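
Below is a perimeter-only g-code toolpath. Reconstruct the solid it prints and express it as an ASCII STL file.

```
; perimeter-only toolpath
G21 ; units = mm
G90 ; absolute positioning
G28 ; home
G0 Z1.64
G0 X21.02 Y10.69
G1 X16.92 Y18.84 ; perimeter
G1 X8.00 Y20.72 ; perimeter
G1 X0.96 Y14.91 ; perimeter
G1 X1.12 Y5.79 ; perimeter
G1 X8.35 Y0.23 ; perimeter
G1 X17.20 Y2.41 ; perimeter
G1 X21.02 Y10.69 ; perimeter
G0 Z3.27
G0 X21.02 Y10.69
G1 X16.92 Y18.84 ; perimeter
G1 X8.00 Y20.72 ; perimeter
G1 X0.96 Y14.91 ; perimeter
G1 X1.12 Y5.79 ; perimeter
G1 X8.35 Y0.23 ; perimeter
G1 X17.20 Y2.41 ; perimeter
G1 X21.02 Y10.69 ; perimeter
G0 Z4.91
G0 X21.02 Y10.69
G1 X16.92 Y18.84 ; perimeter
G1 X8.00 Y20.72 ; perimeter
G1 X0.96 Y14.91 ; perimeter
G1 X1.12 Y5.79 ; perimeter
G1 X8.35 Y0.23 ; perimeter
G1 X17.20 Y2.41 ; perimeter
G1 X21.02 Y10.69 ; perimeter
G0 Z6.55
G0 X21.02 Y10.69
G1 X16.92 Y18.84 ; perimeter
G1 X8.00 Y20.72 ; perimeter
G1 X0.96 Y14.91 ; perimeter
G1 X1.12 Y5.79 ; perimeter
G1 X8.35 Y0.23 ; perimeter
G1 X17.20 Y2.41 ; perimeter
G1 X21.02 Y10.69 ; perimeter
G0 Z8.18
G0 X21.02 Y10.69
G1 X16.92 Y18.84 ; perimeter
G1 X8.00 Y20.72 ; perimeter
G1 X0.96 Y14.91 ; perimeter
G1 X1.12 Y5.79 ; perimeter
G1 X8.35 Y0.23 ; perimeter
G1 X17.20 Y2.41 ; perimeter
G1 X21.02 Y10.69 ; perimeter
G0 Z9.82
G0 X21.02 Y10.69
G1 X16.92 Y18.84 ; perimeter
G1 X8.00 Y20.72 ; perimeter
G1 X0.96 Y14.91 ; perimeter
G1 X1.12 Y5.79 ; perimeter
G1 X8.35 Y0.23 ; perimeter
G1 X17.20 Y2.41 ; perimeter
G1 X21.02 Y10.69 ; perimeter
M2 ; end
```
solid part
  facet normal 0.0000 0.0000 -1.0000
    outer loop
      vertex 8.00 20.72 0.00
      vertex 16.92 18.84 0.00
      vertex 21.02 10.69 0.00
    endloop
  endfacet
  facet normal 0.0000 0.0000 -1.0000
    outer loop
      vertex 0.96 14.91 0.00
      vertex 8.00 20.72 0.00
      vertex 21.02 10.69 0.00
    endloop
  endfacet
  facet normal 0.0000 0.0000 -1.0000
    outer loop
      vertex 1.12 5.79 0.00
      vertex 0.96 14.91 0.00
      vertex 21.02 10.69 0.00
    endloop
  endfacet
  facet normal 0.0000 0.0000 -1.0000
    outer loop
      vertex 8.35 0.23 0.00
      vertex 1.12 5.79 0.00
      vertex 21.02 10.69 0.00
    endloop
  endfacet
  facet normal 0.0000 0.0000 -1.0000
    outer loop
      vertex 17.20 2.41 0.00
      vertex 8.35 0.23 0.00
      vertex 21.02 10.69 0.00
    endloop
  endfacet
  facet normal 0.0000 0.0000 1.0000
    outer loop
      vertex 21.02 10.69 9.82
      vertex 16.92 18.84 9.82
      vertex 8.00 20.72 9.82
    endloop
  endfacet
  facet normal 0.0000 0.0000 1.0000
    outer loop
      vertex 21.02 10.69 9.82
      vertex 8.00 20.72 9.82
      vertex 0.96 14.91 9.82
    endloop
  endfacet
  facet normal 0.0000 0.0000 1.0000
    outer loop
      vertex 21.02 10.69 9.82
      vertex 0.96 14.91 9.82
      vertex 1.12 5.79 9.82
    endloop
  endfacet
  facet normal 0.0000 0.0000 1.0000
    outer loop
      vertex 21.02 10.69 9.82
      vertex 1.12 5.79 9.82
      vertex 8.35 0.23 9.82
    endloop
  endfacet
  facet normal 0.0000 0.0000 1.0000
    outer loop
      vertex 21.02 10.69 9.82
      vertex 8.35 0.23 9.82
      vertex 17.20 2.41 9.82
    endloop
  endfacet
  facet normal 0.8933 0.4494 0.0000
    outer loop
      vertex 21.02 10.69 0.00
      vertex 16.92 18.84 0.00
      vertex 16.92 18.84 9.82
    endloop
  endfacet
  facet normal 0.8933 0.4494 0.0000
    outer loop
      vertex 21.02 10.69 0.00
      vertex 16.92 18.84 9.82
      vertex 21.02 10.69 9.82
    endloop
  endfacet
  facet normal 0.2062 0.9785 0.0000
    outer loop
      vertex 16.92 18.84 0.00
      vertex 8.00 20.72 0.00
      vertex 8.00 20.72 9.82
    endloop
  endfacet
  facet normal 0.2062 0.9785 0.0000
    outer loop
      vertex 16.92 18.84 0.00
      vertex 8.00 20.72 9.82
      vertex 16.92 18.84 9.82
    endloop
  endfacet
  facet normal -0.6365 0.7713 0.0000
    outer loop
      vertex 8.00 20.72 0.00
      vertex 0.96 14.91 0.00
      vertex 0.96 14.91 9.82
    endloop
  endfacet
  facet normal -0.6365 0.7713 0.0000
    outer loop
      vertex 8.00 20.72 0.00
      vertex 0.96 14.91 9.82
      vertex 8.00 20.72 9.82
    endloop
  endfacet
  facet normal -0.9998 -0.0175 0.0000
    outer loop
      vertex 0.96 14.91 0.00
      vertex 1.12 5.79 0.00
      vertex 1.12 5.79 9.82
    endloop
  endfacet
  facet normal -0.9998 -0.0175 0.0000
    outer loop
      vertex 0.96 14.91 0.00
      vertex 1.12 5.79 9.82
      vertex 0.96 14.91 9.82
    endloop
  endfacet
  facet normal -0.6096 -0.7927 0.0000
    outer loop
      vertex 1.12 5.79 0.00
      vertex 8.35 0.23 0.00
      vertex 8.35 0.23 9.82
    endloop
  endfacet
  facet normal -0.6096 -0.7927 0.0000
    outer loop
      vertex 1.12 5.79 0.00
      vertex 8.35 0.23 9.82
      vertex 1.12 5.79 9.82
    endloop
  endfacet
  facet normal 0.2392 -0.9710 0.0000
    outer loop
      vertex 8.35 0.23 0.00
      vertex 17.20 2.41 0.00
      vertex 17.20 2.41 9.82
    endloop
  endfacet
  facet normal 0.2392 -0.9710 0.0000
    outer loop
      vertex 8.35 0.23 0.00
      vertex 17.20 2.41 9.82
      vertex 8.35 0.23 9.82
    endloop
  endfacet
  facet normal 0.9080 -0.4189 0.0000
    outer loop
      vertex 17.20 2.41 0.00
      vertex 21.02 10.69 0.00
      vertex 21.02 10.69 9.82
    endloop
  endfacet
  facet normal 0.9080 -0.4189 0.0000
    outer loop
      vertex 17.20 2.41 0.00
      vertex 21.02 10.69 9.82
      vertex 17.20 2.41 9.82
    endloop
  endfacet
endsolid part

The G0 Z moves step by Δz≈1.64 mm. Every layer's G1 loop is the same polygon, so the solid is a straight extrusion of it from z=0 to z≈9.82. Closing with flat bottom and top caps and triangulating gives 24 facets — a regular 7-sided prism (a cylinder approximated with 7 flat sides), circumscribed radius ≈ 10.5 mm, height ≈ 9.82 mm.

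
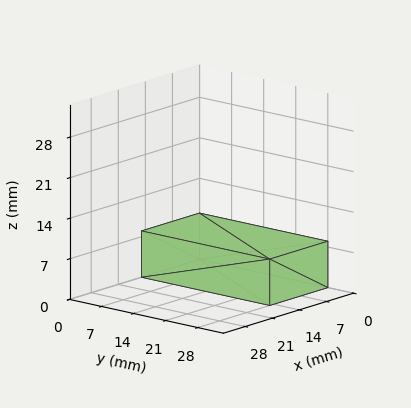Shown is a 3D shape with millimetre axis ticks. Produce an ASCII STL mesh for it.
Reading the render: the shape is a rectangular box, roughly 15 × 28 mm footprint and 8 mm tall (dimensions read to the nearest mm from the axis ticks). For the STL, each face is triangulated and given an outward normal.

solid part
  facet normal 0.0000 0.0000 -1.0000
    outer loop
      vertex 15.0 28.0 0.0
      vertex 15.0 0.0 0.0
      vertex 0.0 0.0 0.0
    endloop
  endfacet
  facet normal 0.0000 0.0000 -1.0000
    outer loop
      vertex 0.0 28.0 0.0
      vertex 15.0 28.0 0.0
      vertex 0.0 0.0 0.0
    endloop
  endfacet
  facet normal 0.0000 0.0000 1.0000
    outer loop
      vertex 0.0 0.0 8.0
      vertex 15.0 0.0 8.0
      vertex 15.0 28.0 8.0
    endloop
  endfacet
  facet normal 0.0000 0.0000 1.0000
    outer loop
      vertex 0.0 0.0 8.0
      vertex 15.0 28.0 8.0
      vertex 0.0 28.0 8.0
    endloop
  endfacet
  facet normal 0.0000 -1.0000 0.0000
    outer loop
      vertex 0.0 0.0 0.0
      vertex 15.0 0.0 0.0
      vertex 15.0 0.0 8.0
    endloop
  endfacet
  facet normal 0.0000 -1.0000 0.0000
    outer loop
      vertex 0.0 0.0 0.0
      vertex 15.0 0.0 8.0
      vertex 0.0 0.0 8.0
    endloop
  endfacet
  facet normal 0.0000 1.0000 0.0000
    outer loop
      vertex 15.0 28.0 8.0
      vertex 15.0 28.0 0.0
      vertex 0.0 28.0 0.0
    endloop
  endfacet
  facet normal 0.0000 1.0000 0.0000
    outer loop
      vertex 0.0 28.0 8.0
      vertex 15.0 28.0 8.0
      vertex 0.0 28.0 0.0
    endloop
  endfacet
  facet normal -1.0000 0.0000 0.0000
    outer loop
      vertex 0.0 28.0 8.0
      vertex 0.0 28.0 0.0
      vertex 0.0 0.0 0.0
    endloop
  endfacet
  facet normal -1.0000 0.0000 0.0000
    outer loop
      vertex 0.0 0.0 8.0
      vertex 0.0 28.0 8.0
      vertex 0.0 0.0 0.0
    endloop
  endfacet
  facet normal 1.0000 0.0000 0.0000
    outer loop
      vertex 15.0 0.0 0.0
      vertex 15.0 28.0 0.0
      vertex 15.0 28.0 8.0
    endloop
  endfacet
  facet normal 1.0000 0.0000 0.0000
    outer loop
      vertex 15.0 0.0 0.0
      vertex 15.0 28.0 8.0
      vertex 15.0 0.0 8.0
    endloop
  endfacet
endsolid part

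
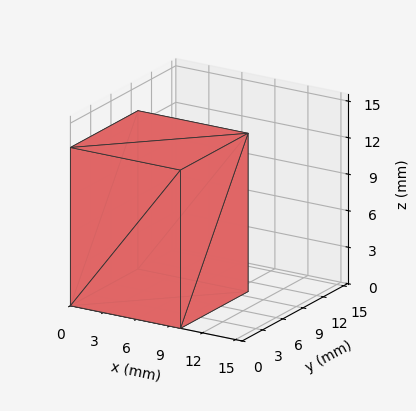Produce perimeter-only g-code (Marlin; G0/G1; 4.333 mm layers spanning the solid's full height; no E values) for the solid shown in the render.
Reading the render: the shape is a rectangular box, roughly 10 × 10 mm footprint and 13 mm tall (dimensions read to the nearest mm from the axis ticks). For the g-code, the solid's height is divided into equal slices at the stated Δz and each level perimeter traced with G1 moves after a G0 lift.

; perimeter-only toolpath
G21 ; units = mm
G90 ; absolute positioning
G28 ; home
; layer 1
G0 Z4.333
G0 X0.000 Y0.000
G1 X10.000 Y0.000
G1 X10.000 Y10.000
G1 X0.000 Y10.000
G1 X0.000 Y0.000
; layer 2
G0 Z8.667
G0 X0.000 Y0.000
G1 X10.000 Y0.000
G1 X10.000 Y10.000
G1 X0.000 Y10.000
G1 X0.000 Y0.000
; layer 3
G0 Z13.000
G0 X0.000 Y0.000
G1 X10.000 Y0.000
G1 X10.000 Y10.000
G1 X0.000 Y10.000
G1 X0.000 Y0.000
M2 ; end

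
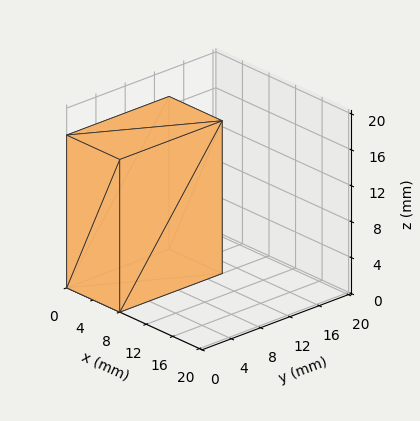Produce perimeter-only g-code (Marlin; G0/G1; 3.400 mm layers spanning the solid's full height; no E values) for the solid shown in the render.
Reading the render: the shape is a rectangular box, roughly 8 × 14 mm footprint and 17 mm tall (dimensions read to the nearest mm from the axis ticks). For the g-code, the solid's height is divided into equal slices at the stated Δz and each level perimeter traced with G1 moves after a G0 lift.

; perimeter-only toolpath
G21 ; units = mm
G90 ; absolute positioning
G28 ; home
; layer 1
G0 Z3.400
G0 X0.000 Y0.000
G1 X8.000 Y0.000
G1 X8.000 Y14.000
G1 X0.000 Y14.000
G1 X0.000 Y0.000
; layer 2
G0 Z6.800
G0 X0.000 Y0.000
G1 X8.000 Y0.000
G1 X8.000 Y14.000
G1 X0.000 Y14.000
G1 X0.000 Y0.000
; layer 3
G0 Z10.200
G0 X0.000 Y0.000
G1 X8.000 Y0.000
G1 X8.000 Y14.000
G1 X0.000 Y14.000
G1 X0.000 Y0.000
; layer 4
G0 Z13.600
G0 X0.000 Y0.000
G1 X8.000 Y0.000
G1 X8.000 Y14.000
G1 X0.000 Y14.000
G1 X0.000 Y0.000
; layer 5
G0 Z17.000
G0 X0.000 Y0.000
G1 X8.000 Y0.000
G1 X8.000 Y14.000
G1 X0.000 Y14.000
G1 X0.000 Y0.000
M2 ; end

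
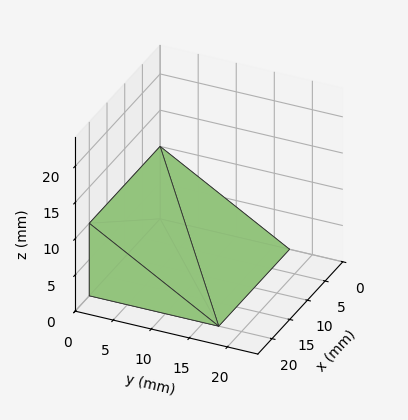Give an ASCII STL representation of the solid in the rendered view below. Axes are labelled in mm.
Reading the render: the shape is a wedge (ramp): 20 × 17 mm base, rising to 10 mm along the y=0 edge and sloping linearly to z=0 at y=17 (dimensions read to the nearest mm from the axis ticks). For the STL, each face is triangulated and given an outward normal.

solid part
  facet normal 0.0000 0.0000 -1.0000
    outer loop
      vertex 20.000 17.000 0.000
      vertex 20.000 0.000 0.000
      vertex 0.000 0.000 0.000
    endloop
  endfacet
  facet normal 0.0000 0.0000 -1.0000
    outer loop
      vertex 0.000 17.000 0.000
      vertex 20.000 17.000 0.000
      vertex 0.000 0.000 0.000
    endloop
  endfacet
  facet normal 0.0000 -1.0000 0.0000
    outer loop
      vertex 0.000 0.000 0.000
      vertex 20.000 0.000 0.000
      vertex 20.000 0.000 10.000
    endloop
  endfacet
  facet normal 0.0000 -1.0000 0.0000
    outer loop
      vertex 0.000 0.000 0.000
      vertex 20.000 0.000 10.000
      vertex 0.000 0.000 10.000
    endloop
  endfacet
  facet normal 0.0000 0.5070 0.8619
    outer loop
      vertex 0.000 0.000 10.000
      vertex 20.000 0.000 10.000
      vertex 20.000 17.000 0.000
    endloop
  endfacet
  facet normal 0.0000 0.5070 0.8619
    outer loop
      vertex 0.000 0.000 10.000
      vertex 20.000 17.000 0.000
      vertex 0.000 17.000 0.000
    endloop
  endfacet
  facet normal -1.0000 0.0000 0.0000
    outer loop
      vertex 0.000 0.000 10.000
      vertex 0.000 17.000 0.000
      vertex 0.000 0.000 0.000
    endloop
  endfacet
  facet normal 1.0000 0.0000 0.0000
    outer loop
      vertex 20.000 0.000 0.000
      vertex 20.000 17.000 0.000
      vertex 20.000 0.000 10.000
    endloop
  endfacet
endsolid part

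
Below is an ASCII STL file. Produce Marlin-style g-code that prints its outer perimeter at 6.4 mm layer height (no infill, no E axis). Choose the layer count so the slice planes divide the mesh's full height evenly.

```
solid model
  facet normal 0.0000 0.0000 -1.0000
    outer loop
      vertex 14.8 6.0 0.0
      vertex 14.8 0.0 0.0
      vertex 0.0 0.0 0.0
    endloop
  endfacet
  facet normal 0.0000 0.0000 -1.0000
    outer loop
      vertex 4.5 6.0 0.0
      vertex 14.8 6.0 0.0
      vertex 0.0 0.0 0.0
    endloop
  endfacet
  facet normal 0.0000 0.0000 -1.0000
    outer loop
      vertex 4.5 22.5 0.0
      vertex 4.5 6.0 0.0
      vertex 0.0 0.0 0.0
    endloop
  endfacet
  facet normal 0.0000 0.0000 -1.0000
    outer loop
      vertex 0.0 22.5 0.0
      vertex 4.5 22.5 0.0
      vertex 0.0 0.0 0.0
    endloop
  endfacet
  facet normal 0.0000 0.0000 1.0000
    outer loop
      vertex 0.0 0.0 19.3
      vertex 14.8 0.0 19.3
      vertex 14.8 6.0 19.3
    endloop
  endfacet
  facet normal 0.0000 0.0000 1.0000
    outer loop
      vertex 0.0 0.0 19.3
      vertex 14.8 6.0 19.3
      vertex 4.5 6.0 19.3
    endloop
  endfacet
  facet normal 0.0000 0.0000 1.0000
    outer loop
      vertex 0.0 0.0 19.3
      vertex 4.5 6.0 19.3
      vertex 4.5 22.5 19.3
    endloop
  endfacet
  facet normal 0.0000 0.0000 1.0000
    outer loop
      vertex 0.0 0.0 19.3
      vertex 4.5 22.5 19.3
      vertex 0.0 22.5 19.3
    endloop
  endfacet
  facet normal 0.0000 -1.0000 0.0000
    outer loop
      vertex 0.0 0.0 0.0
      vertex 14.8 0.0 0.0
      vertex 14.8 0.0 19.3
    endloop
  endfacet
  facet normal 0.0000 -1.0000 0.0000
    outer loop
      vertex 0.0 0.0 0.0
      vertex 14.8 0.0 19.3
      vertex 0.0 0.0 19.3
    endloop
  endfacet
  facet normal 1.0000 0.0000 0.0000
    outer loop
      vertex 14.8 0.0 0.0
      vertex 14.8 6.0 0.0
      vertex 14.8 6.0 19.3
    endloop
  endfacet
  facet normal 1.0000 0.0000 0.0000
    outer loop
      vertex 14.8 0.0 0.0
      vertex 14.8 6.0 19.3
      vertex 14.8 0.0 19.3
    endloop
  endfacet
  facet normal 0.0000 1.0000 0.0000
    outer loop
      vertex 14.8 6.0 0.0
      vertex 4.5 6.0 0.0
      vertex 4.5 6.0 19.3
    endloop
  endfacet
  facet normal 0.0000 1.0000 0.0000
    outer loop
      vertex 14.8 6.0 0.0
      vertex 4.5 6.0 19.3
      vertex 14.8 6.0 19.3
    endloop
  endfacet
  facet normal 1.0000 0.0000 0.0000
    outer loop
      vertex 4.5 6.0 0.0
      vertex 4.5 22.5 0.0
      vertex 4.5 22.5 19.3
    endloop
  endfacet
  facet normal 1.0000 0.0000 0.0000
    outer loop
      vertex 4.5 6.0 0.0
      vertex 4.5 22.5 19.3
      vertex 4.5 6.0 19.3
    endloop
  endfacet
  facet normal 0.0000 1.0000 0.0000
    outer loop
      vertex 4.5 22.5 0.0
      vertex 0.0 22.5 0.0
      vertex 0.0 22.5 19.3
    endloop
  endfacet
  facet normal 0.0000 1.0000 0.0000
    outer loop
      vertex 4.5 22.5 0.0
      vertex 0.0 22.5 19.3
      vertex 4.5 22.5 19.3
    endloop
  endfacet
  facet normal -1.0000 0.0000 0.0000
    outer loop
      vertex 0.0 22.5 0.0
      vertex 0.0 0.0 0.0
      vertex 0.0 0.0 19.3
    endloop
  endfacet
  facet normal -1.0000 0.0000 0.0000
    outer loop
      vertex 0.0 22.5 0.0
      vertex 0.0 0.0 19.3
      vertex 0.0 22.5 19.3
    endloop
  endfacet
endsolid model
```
; perimeter-only toolpath
G21 ; units = mm
G90 ; absolute positioning
G28 ; home
; layer 1
G0 Z6.4
G0 X0.0 Y0.0
G1 X14.8 Y0.0
G1 X14.8 Y6.0
G1 X4.5 Y6.0
G1 X4.5 Y22.5
G1 X0.0 Y22.5
G1 X0.0 Y0.0
; layer 2
G0 Z12.9
G0 X0.0 Y0.0
G1 X14.8 Y0.0
G1 X14.8 Y6.0
G1 X4.5 Y6.0
G1 X4.5 Y22.5
G1 X0.0 Y22.5
G1 X0.0 Y0.0
; layer 3
G0 Z19.3
G0 X0.0 Y0.0
G1 X14.8 Y0.0
G1 X14.8 Y6.0
G1 X4.5 Y6.0
G1 X4.5 Y22.5
G1 X0.0 Y22.5
G1 X0.0 Y0.0
M2 ; end

The solid is an L-shaped prism: outer 14.8 × 22.5 mm, arm thicknesses ≈ 6 mm (horizontal) and 4.5 mm (vertical), extruded 19.3 mm in z. Slicing at Δz = 6.4 mm — 3 equal slices spanning the solid's height, so layer i sits at z = i·h/3 — gives 3 non-empty perimeters. Each is a 6-segment closed polygon; G0 lifts to the layer z and rapids to the start vertex, then G1 traces the edges.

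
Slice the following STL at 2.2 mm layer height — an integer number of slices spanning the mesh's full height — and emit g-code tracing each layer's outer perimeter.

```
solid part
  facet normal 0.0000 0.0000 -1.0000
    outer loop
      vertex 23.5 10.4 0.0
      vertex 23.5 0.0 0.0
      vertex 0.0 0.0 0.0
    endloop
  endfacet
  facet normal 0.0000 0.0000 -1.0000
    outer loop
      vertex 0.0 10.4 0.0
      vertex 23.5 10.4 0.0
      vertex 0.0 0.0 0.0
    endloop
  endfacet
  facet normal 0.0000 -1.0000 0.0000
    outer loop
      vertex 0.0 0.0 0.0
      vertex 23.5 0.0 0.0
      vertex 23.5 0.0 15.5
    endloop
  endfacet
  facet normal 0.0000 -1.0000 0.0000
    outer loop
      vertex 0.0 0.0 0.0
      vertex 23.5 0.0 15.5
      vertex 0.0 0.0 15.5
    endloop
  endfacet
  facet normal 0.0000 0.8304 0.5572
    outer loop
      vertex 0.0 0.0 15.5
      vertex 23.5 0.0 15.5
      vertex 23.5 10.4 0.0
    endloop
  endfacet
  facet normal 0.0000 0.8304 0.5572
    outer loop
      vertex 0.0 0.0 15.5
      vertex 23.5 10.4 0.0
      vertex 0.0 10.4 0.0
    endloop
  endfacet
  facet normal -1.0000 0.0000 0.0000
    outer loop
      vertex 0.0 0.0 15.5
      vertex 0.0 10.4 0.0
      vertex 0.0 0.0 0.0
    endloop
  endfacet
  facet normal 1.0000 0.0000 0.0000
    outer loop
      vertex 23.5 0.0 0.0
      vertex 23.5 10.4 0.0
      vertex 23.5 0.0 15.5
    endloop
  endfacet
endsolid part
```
; perimeter-only toolpath
G21 ; units = mm
G90 ; absolute positioning
G28 ; home
; layer 1
G0 Z2.2
G0 X0.0 Y0.0
G1 X23.5 Y0.0
G1 X23.5 Y8.9
G1 X0.0 Y8.9
G1 X0.0 Y0.0
; layer 2
G0 Z4.4
G0 X0.0 Y0.0
G1 X23.5 Y0.0
G1 X23.5 Y7.4
G1 X0.0 Y7.4
G1 X0.0 Y0.0
; layer 3
G0 Z6.6
G0 X0.0 Y0.0
G1 X23.5 Y0.0
G1 X23.5 Y5.9
G1 X0.0 Y5.9
G1 X0.0 Y0.0
; layer 4
G0 Z8.9
G0 X0.0 Y0.0
G1 X23.5 Y0.0
G1 X23.5 Y4.5
G1 X0.0 Y4.5
G1 X0.0 Y0.0
; layer 5
G0 Z11.1
G0 X0.0 Y0.0
G1 X23.5 Y0.0
G1 X23.5 Y3.0
G1 X0.0 Y3.0
G1 X0.0 Y0.0
; layer 6
G0 Z13.3
G0 X0.0 Y0.0
G1 X23.5 Y0.0
G1 X23.5 Y1.5
G1 X0.0 Y1.5
G1 X0.0 Y0.0
M2 ; end

The solid is a wedge (ramp): 23.5 × 10.4 mm base, rising to 15.5 mm along the y=0 edge and sloping linearly to z=0 at y=10.4. Slicing at Δz = 2.2 mm — 7 equal slices spanning the solid's height, so layer i sits at z = i·h/7 — gives 6 non-empty perimeters. Each is a 4-segment closed polygon; G0 lifts to the layer z and rapids to the start vertex, then G1 traces the edges. The cross-section shrinks linearly with z (the slice at the apex is degenerate and omitted).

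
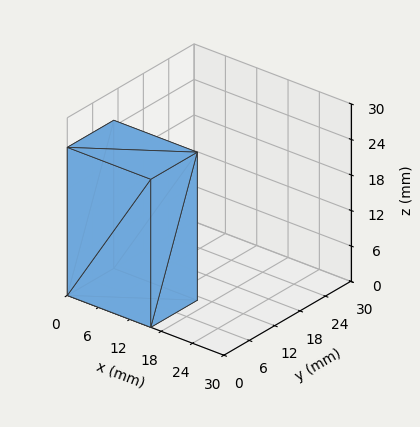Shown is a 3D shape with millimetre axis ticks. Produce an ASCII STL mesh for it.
Reading the render: the shape is a rectangular box, roughly 16 × 11 mm footprint and 25 mm tall (dimensions read to the nearest mm from the axis ticks). For the STL, each face is triangulated and given an outward normal.

solid part
  facet normal 0.0000 0.0000 -1.0000
    outer loop
      vertex 16.0 11.0 0.0
      vertex 16.0 0.0 0.0
      vertex 0.0 0.0 0.0
    endloop
  endfacet
  facet normal 0.0000 0.0000 -1.0000
    outer loop
      vertex 0.0 11.0 0.0
      vertex 16.0 11.0 0.0
      vertex 0.0 0.0 0.0
    endloop
  endfacet
  facet normal 0.0000 0.0000 1.0000
    outer loop
      vertex 0.0 0.0 25.0
      vertex 16.0 0.0 25.0
      vertex 16.0 11.0 25.0
    endloop
  endfacet
  facet normal 0.0000 0.0000 1.0000
    outer loop
      vertex 0.0 0.0 25.0
      vertex 16.0 11.0 25.0
      vertex 0.0 11.0 25.0
    endloop
  endfacet
  facet normal 0.0000 -1.0000 0.0000
    outer loop
      vertex 0.0 0.0 0.0
      vertex 16.0 0.0 0.0
      vertex 16.0 0.0 25.0
    endloop
  endfacet
  facet normal 0.0000 -1.0000 0.0000
    outer loop
      vertex 0.0 0.0 0.0
      vertex 16.0 0.0 25.0
      vertex 0.0 0.0 25.0
    endloop
  endfacet
  facet normal 0.0000 1.0000 0.0000
    outer loop
      vertex 16.0 11.0 25.0
      vertex 16.0 11.0 0.0
      vertex 0.0 11.0 0.0
    endloop
  endfacet
  facet normal 0.0000 1.0000 0.0000
    outer loop
      vertex 0.0 11.0 25.0
      vertex 16.0 11.0 25.0
      vertex 0.0 11.0 0.0
    endloop
  endfacet
  facet normal -1.0000 0.0000 0.0000
    outer loop
      vertex 0.0 11.0 25.0
      vertex 0.0 11.0 0.0
      vertex 0.0 0.0 0.0
    endloop
  endfacet
  facet normal -1.0000 0.0000 0.0000
    outer loop
      vertex 0.0 0.0 25.0
      vertex 0.0 11.0 25.0
      vertex 0.0 0.0 0.0
    endloop
  endfacet
  facet normal 1.0000 0.0000 0.0000
    outer loop
      vertex 16.0 0.0 0.0
      vertex 16.0 11.0 0.0
      vertex 16.0 11.0 25.0
    endloop
  endfacet
  facet normal 1.0000 0.0000 0.0000
    outer loop
      vertex 16.0 0.0 0.0
      vertex 16.0 11.0 25.0
      vertex 16.0 0.0 25.0
    endloop
  endfacet
endsolid part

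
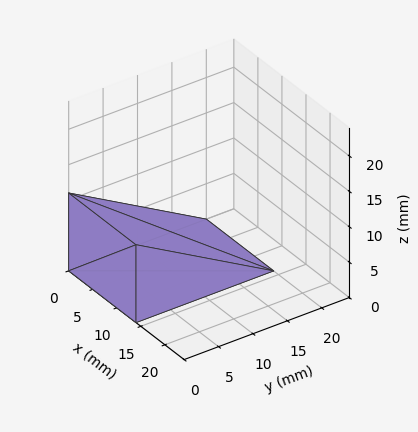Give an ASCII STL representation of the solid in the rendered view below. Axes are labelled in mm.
Reading the render: the shape is a wedge (ramp): 14 × 20 mm base, rising to 11 mm along the y=0 edge and sloping linearly to z=0 at y=20 (dimensions read to the nearest mm from the axis ticks). For the STL, each face is triangulated and given an outward normal.

solid part
  facet normal 0.0000 0.0000 -1.0000
    outer loop
      vertex 14.000 20.000 0.000
      vertex 14.000 0.000 0.000
      vertex 0.000 0.000 0.000
    endloop
  endfacet
  facet normal 0.0000 0.0000 -1.0000
    outer loop
      vertex 0.000 20.000 0.000
      vertex 14.000 20.000 0.000
      vertex 0.000 0.000 0.000
    endloop
  endfacet
  facet normal 0.0000 -1.0000 0.0000
    outer loop
      vertex 0.000 0.000 0.000
      vertex 14.000 0.000 0.000
      vertex 14.000 0.000 11.000
    endloop
  endfacet
  facet normal 0.0000 -1.0000 0.0000
    outer loop
      vertex 0.000 0.000 0.000
      vertex 14.000 0.000 11.000
      vertex 0.000 0.000 11.000
    endloop
  endfacet
  facet normal 0.0000 0.4819 0.8762
    outer loop
      vertex 0.000 0.000 11.000
      vertex 14.000 0.000 11.000
      vertex 14.000 20.000 0.000
    endloop
  endfacet
  facet normal 0.0000 0.4819 0.8762
    outer loop
      vertex 0.000 0.000 11.000
      vertex 14.000 20.000 0.000
      vertex 0.000 20.000 0.000
    endloop
  endfacet
  facet normal -1.0000 0.0000 0.0000
    outer loop
      vertex 0.000 0.000 11.000
      vertex 0.000 20.000 0.000
      vertex 0.000 0.000 0.000
    endloop
  endfacet
  facet normal 1.0000 0.0000 0.0000
    outer loop
      vertex 14.000 0.000 0.000
      vertex 14.000 20.000 0.000
      vertex 14.000 0.000 11.000
    endloop
  endfacet
endsolid part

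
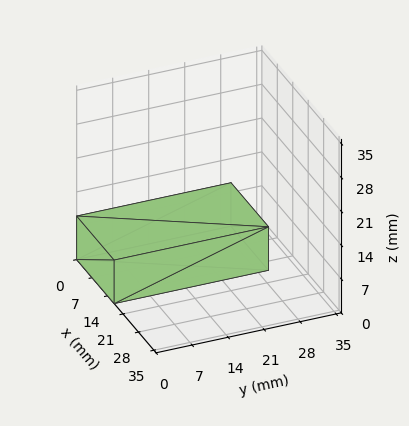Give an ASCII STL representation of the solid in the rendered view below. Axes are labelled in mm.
Reading the render: the shape is a rectangular box, roughly 17 × 30 mm footprint and 9 mm tall (dimensions read to the nearest mm from the axis ticks). For the STL, each face is triangulated and given an outward normal.

solid part
  facet normal 0.0000 0.0000 -1.0000
    outer loop
      vertex 17.0 30.0 0.0
      vertex 17.0 0.0 0.0
      vertex 0.0 0.0 0.0
    endloop
  endfacet
  facet normal 0.0000 0.0000 -1.0000
    outer loop
      vertex 0.0 30.0 0.0
      vertex 17.0 30.0 0.0
      vertex 0.0 0.0 0.0
    endloop
  endfacet
  facet normal 0.0000 0.0000 1.0000
    outer loop
      vertex 0.0 0.0 9.0
      vertex 17.0 0.0 9.0
      vertex 17.0 30.0 9.0
    endloop
  endfacet
  facet normal 0.0000 0.0000 1.0000
    outer loop
      vertex 0.0 0.0 9.0
      vertex 17.0 30.0 9.0
      vertex 0.0 30.0 9.0
    endloop
  endfacet
  facet normal 0.0000 -1.0000 0.0000
    outer loop
      vertex 0.0 0.0 0.0
      vertex 17.0 0.0 0.0
      vertex 17.0 0.0 9.0
    endloop
  endfacet
  facet normal 0.0000 -1.0000 0.0000
    outer loop
      vertex 0.0 0.0 0.0
      vertex 17.0 0.0 9.0
      vertex 0.0 0.0 9.0
    endloop
  endfacet
  facet normal 0.0000 1.0000 0.0000
    outer loop
      vertex 17.0 30.0 9.0
      vertex 17.0 30.0 0.0
      vertex 0.0 30.0 0.0
    endloop
  endfacet
  facet normal 0.0000 1.0000 0.0000
    outer loop
      vertex 0.0 30.0 9.0
      vertex 17.0 30.0 9.0
      vertex 0.0 30.0 0.0
    endloop
  endfacet
  facet normal -1.0000 0.0000 0.0000
    outer loop
      vertex 0.0 30.0 9.0
      vertex 0.0 30.0 0.0
      vertex 0.0 0.0 0.0
    endloop
  endfacet
  facet normal -1.0000 0.0000 0.0000
    outer loop
      vertex 0.0 0.0 9.0
      vertex 0.0 30.0 9.0
      vertex 0.0 0.0 0.0
    endloop
  endfacet
  facet normal 1.0000 0.0000 0.0000
    outer loop
      vertex 17.0 0.0 0.0
      vertex 17.0 30.0 0.0
      vertex 17.0 30.0 9.0
    endloop
  endfacet
  facet normal 1.0000 0.0000 0.0000
    outer loop
      vertex 17.0 0.0 0.0
      vertex 17.0 30.0 9.0
      vertex 17.0 0.0 9.0
    endloop
  endfacet
endsolid part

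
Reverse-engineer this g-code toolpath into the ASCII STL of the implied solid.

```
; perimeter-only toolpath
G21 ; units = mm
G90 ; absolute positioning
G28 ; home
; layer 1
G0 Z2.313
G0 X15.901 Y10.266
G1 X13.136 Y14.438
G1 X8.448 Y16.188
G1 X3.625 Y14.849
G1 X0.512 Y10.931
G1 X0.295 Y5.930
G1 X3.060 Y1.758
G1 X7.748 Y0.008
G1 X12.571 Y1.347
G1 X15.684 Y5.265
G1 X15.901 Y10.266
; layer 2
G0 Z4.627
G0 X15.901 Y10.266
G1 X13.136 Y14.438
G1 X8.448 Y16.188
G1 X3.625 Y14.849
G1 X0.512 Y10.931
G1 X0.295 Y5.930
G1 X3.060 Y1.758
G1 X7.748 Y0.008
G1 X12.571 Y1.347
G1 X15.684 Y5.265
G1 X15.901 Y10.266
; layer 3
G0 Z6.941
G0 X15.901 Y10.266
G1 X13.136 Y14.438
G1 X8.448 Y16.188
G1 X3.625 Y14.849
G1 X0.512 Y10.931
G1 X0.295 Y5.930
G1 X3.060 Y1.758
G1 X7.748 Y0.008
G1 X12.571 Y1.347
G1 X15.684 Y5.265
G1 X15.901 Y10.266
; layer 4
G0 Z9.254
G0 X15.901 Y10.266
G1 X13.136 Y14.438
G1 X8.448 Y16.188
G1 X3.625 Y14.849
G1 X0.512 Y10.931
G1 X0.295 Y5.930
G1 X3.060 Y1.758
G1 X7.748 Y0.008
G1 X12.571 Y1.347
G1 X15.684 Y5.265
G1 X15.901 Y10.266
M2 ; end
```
solid part
  facet normal 0.0000 0.0000 -1.0000
    outer loop
      vertex 8.448 16.188 0.000
      vertex 13.136 14.438 0.000
      vertex 15.901 10.266 0.000
    endloop
  endfacet
  facet normal 0.0000 0.0000 -1.0000
    outer loop
      vertex 3.625 14.849 0.000
      vertex 8.448 16.188 0.000
      vertex 15.901 10.266 0.000
    endloop
  endfacet
  facet normal 0.0000 0.0000 -1.0000
    outer loop
      vertex 0.512 10.931 0.000
      vertex 3.625 14.849 0.000
      vertex 15.901 10.266 0.000
    endloop
  endfacet
  facet normal 0.0000 0.0000 -1.0000
    outer loop
      vertex 0.295 5.930 0.000
      vertex 0.512 10.931 0.000
      vertex 15.901 10.266 0.000
    endloop
  endfacet
  facet normal 0.0000 0.0000 -1.0000
    outer loop
      vertex 3.060 1.758 0.000
      vertex 0.295 5.930 0.000
      vertex 15.901 10.266 0.000
    endloop
  endfacet
  facet normal 0.0000 0.0000 -1.0000
    outer loop
      vertex 7.748 0.008 0.000
      vertex 3.060 1.758 0.000
      vertex 15.901 10.266 0.000
    endloop
  endfacet
  facet normal 0.0000 0.0000 -1.0000
    outer loop
      vertex 12.571 1.347 0.000
      vertex 7.748 0.008 0.000
      vertex 15.901 10.266 0.000
    endloop
  endfacet
  facet normal 0.0000 0.0000 -1.0000
    outer loop
      vertex 15.684 5.265 0.000
      vertex 12.571 1.347 0.000
      vertex 15.901 10.266 0.000
    endloop
  endfacet
  facet normal 0.0000 0.0000 1.0000
    outer loop
      vertex 15.901 10.266 9.254
      vertex 13.136 14.438 9.254
      vertex 8.448 16.188 9.254
    endloop
  endfacet
  facet normal 0.0000 0.0000 1.0000
    outer loop
      vertex 15.901 10.266 9.254
      vertex 8.448 16.188 9.254
      vertex 3.625 14.849 9.254
    endloop
  endfacet
  facet normal 0.0000 0.0000 1.0000
    outer loop
      vertex 15.901 10.266 9.254
      vertex 3.625 14.849 9.254
      vertex 0.512 10.931 9.254
    endloop
  endfacet
  facet normal 0.0000 0.0000 1.0000
    outer loop
      vertex 15.901 10.266 9.254
      vertex 0.512 10.931 9.254
      vertex 0.295 5.930 9.254
    endloop
  endfacet
  facet normal 0.0000 0.0000 1.0000
    outer loop
      vertex 15.901 10.266 9.254
      vertex 0.295 5.930 9.254
      vertex 3.060 1.758 9.254
    endloop
  endfacet
  facet normal 0.0000 0.0000 1.0000
    outer loop
      vertex 15.901 10.266 9.254
      vertex 3.060 1.758 9.254
      vertex 7.748 0.008 9.254
    endloop
  endfacet
  facet normal 0.0000 0.0000 1.0000
    outer loop
      vertex 15.901 10.266 9.254
      vertex 7.748 0.008 9.254
      vertex 12.571 1.347 9.254
    endloop
  endfacet
  facet normal 0.0000 0.0000 1.0000
    outer loop
      vertex 15.901 10.266 9.254
      vertex 12.571 1.347 9.254
      vertex 15.684 5.265 9.254
    endloop
  endfacet
  facet normal 0.8336 0.5524 0.0000
    outer loop
      vertex 15.901 10.266 0.000
      vertex 13.136 14.438 0.000
      vertex 13.136 14.438 9.254
    endloop
  endfacet
  facet normal 0.8336 0.5524 0.0000
    outer loop
      vertex 15.901 10.266 0.000
      vertex 13.136 14.438 9.254
      vertex 15.901 10.266 9.254
    endloop
  endfacet
  facet normal 0.3497 0.9369 0.0000
    outer loop
      vertex 13.136 14.438 0.000
      vertex 8.448 16.188 0.000
      vertex 8.448 16.188 9.254
    endloop
  endfacet
  facet normal 0.3497 0.9369 0.0000
    outer loop
      vertex 13.136 14.438 0.000
      vertex 8.448 16.188 9.254
      vertex 13.136 14.438 9.254
    endloop
  endfacet
  facet normal -0.2675 0.9636 0.0000
    outer loop
      vertex 8.448 16.188 0.000
      vertex 3.625 14.849 0.000
      vertex 3.625 14.849 9.254
    endloop
  endfacet
  facet normal -0.2675 0.9636 0.0000
    outer loop
      vertex 8.448 16.188 0.000
      vertex 3.625 14.849 9.254
      vertex 8.448 16.188 9.254
    endloop
  endfacet
  facet normal -0.7830 0.6221 0.0000
    outer loop
      vertex 3.625 14.849 0.000
      vertex 0.512 10.931 0.000
      vertex 0.512 10.931 9.254
    endloop
  endfacet
  facet normal -0.7830 0.6221 0.0000
    outer loop
      vertex 3.625 14.849 0.000
      vertex 0.512 10.931 9.254
      vertex 3.625 14.849 9.254
    endloop
  endfacet
  facet normal -0.9991 0.0434 0.0000
    outer loop
      vertex 0.512 10.931 0.000
      vertex 0.295 5.930 0.000
      vertex 0.295 5.930 9.254
    endloop
  endfacet
  facet normal -0.9991 0.0434 0.0000
    outer loop
      vertex 0.512 10.931 0.000
      vertex 0.295 5.930 9.254
      vertex 0.512 10.931 9.254
    endloop
  endfacet
  facet normal -0.8336 -0.5524 0.0000
    outer loop
      vertex 0.295 5.930 0.000
      vertex 3.060 1.758 0.000
      vertex 3.060 1.758 9.254
    endloop
  endfacet
  facet normal -0.8336 -0.5524 0.0000
    outer loop
      vertex 0.295 5.930 0.000
      vertex 3.060 1.758 9.254
      vertex 0.295 5.930 9.254
    endloop
  endfacet
  facet normal -0.3497 -0.9369 0.0000
    outer loop
      vertex 3.060 1.758 0.000
      vertex 7.748 0.008 0.000
      vertex 7.748 0.008 9.254
    endloop
  endfacet
  facet normal -0.3497 -0.9369 0.0000
    outer loop
      vertex 3.060 1.758 0.000
      vertex 7.748 0.008 9.254
      vertex 3.060 1.758 9.254
    endloop
  endfacet
  facet normal 0.2675 -0.9636 0.0000
    outer loop
      vertex 7.748 0.008 0.000
      vertex 12.571 1.347 0.000
      vertex 12.571 1.347 9.254
    endloop
  endfacet
  facet normal 0.2675 -0.9636 0.0000
    outer loop
      vertex 7.748 0.008 0.000
      vertex 12.571 1.347 9.254
      vertex 7.748 0.008 9.254
    endloop
  endfacet
  facet normal 0.7830 -0.6221 0.0000
    outer loop
      vertex 12.571 1.347 0.000
      vertex 15.684 5.265 0.000
      vertex 15.684 5.265 9.254
    endloop
  endfacet
  facet normal 0.7830 -0.6221 0.0000
    outer loop
      vertex 12.571 1.347 0.000
      vertex 15.684 5.265 9.254
      vertex 12.571 1.347 9.254
    endloop
  endfacet
  facet normal 0.9991 -0.0434 0.0000
    outer loop
      vertex 15.684 5.265 0.000
      vertex 15.901 10.266 0.000
      vertex 15.901 10.266 9.254
    endloop
  endfacet
  facet normal 0.9991 -0.0434 0.0000
    outer loop
      vertex 15.684 5.265 0.000
      vertex 15.901 10.266 9.254
      vertex 15.684 5.265 9.254
    endloop
  endfacet
endsolid part

The G0 Z moves step by Δz≈2.313 mm. Every layer's G1 loop is the same polygon, so the solid is a straight extrusion of it from z=0 to z≈9.25. Closing with flat bottom and top caps and triangulating gives 36 facets — a regular 10-sided prism (a cylinder approximated with 10 flat sides), circumscribed radius ≈ 8.1 mm, height ≈ 9.25 mm.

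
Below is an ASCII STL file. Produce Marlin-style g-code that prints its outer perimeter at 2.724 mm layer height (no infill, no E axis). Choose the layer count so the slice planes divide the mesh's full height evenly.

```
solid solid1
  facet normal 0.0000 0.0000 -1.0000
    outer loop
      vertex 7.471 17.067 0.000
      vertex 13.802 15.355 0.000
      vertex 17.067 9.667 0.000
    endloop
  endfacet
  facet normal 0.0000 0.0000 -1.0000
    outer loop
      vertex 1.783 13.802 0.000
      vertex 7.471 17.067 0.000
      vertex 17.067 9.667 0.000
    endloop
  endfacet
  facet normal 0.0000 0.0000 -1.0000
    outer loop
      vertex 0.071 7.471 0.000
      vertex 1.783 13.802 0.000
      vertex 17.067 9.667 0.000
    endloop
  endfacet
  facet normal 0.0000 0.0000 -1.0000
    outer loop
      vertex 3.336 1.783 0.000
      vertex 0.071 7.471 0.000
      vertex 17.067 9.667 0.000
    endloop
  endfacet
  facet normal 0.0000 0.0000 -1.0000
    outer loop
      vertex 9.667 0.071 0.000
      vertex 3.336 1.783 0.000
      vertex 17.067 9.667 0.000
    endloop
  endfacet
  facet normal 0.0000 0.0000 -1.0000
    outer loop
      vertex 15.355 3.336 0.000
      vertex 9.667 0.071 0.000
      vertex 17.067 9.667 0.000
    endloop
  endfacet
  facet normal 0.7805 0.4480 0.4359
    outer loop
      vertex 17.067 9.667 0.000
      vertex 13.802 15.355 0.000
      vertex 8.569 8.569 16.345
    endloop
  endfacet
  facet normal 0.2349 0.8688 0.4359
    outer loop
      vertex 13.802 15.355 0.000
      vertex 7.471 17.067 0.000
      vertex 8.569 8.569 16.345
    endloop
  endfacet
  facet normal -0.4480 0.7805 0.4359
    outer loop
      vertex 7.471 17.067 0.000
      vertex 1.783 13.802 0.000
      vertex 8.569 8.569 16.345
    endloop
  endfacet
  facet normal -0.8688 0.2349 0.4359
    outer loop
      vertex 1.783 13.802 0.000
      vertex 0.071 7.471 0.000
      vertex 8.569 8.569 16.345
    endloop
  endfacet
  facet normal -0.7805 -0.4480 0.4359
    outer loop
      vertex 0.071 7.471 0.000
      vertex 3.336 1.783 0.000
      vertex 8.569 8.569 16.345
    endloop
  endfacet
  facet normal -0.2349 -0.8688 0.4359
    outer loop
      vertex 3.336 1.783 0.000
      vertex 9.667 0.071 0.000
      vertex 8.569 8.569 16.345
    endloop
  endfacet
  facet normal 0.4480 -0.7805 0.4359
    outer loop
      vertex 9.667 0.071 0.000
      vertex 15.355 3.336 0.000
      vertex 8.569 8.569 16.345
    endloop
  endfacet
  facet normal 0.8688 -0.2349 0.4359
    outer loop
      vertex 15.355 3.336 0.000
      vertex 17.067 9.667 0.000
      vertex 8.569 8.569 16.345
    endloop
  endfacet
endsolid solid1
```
; perimeter-only toolpath
G21 ; units = mm
G90 ; absolute positioning
G28 ; home
; layer 1
G0 Z2.724
G0 X15.651 Y9.484
G1 X12.930 Y14.224
G1 X7.654 Y15.651
G1 X2.914 Y12.930
G1 X1.487 Y7.654
G1 X4.208 Y2.914
G1 X9.484 Y1.487
G1 X14.224 Y4.208
G1 X15.651 Y9.484
; layer 2
G0 Z5.448
G0 X14.234 Y9.301
G1 X12.058 Y13.093
G1 X7.837 Y14.234
G1 X4.045 Y12.058
G1 X2.904 Y7.837
G1 X5.080 Y4.045
G1 X9.301 Y2.904
G1 X13.093 Y5.080
G1 X14.234 Y9.301
; layer 3
G0 Z8.172
G0 X12.818 Y9.118
G1 X11.186 Y11.962
G1 X8.020 Y12.818
G1 X5.176 Y11.186
G1 X4.320 Y8.020
G1 X5.953 Y5.176
G1 X9.118 Y4.320
G1 X11.962 Y5.953
G1 X12.818 Y9.118
; layer 4
G0 Z10.897
G0 X11.402 Y8.935
G1 X10.313 Y10.831
G1 X8.203 Y11.402
G1 X6.307 Y10.313
G1 X5.736 Y8.203
G1 X6.825 Y6.307
G1 X8.935 Y5.736
G1 X10.831 Y6.825
G1 X11.402 Y8.935
; layer 5
G0 Z13.621
G0 X9.985 Y8.752
G1 X9.441 Y9.700
G1 X8.386 Y9.985
G1 X7.438 Y9.441
G1 X7.153 Y8.386
G1 X7.697 Y7.438
G1 X8.752 Y7.153
G1 X9.700 Y7.697
G1 X9.985 Y8.752
M2 ; end

The solid is a regular 8-sided pyramid, base circumscribed radius ≈ 8.57 mm, apex at z ≈ 16.3 mm. Slicing at Δz = 2.724 mm — 6 equal slices spanning the solid's height, so layer i sits at z = i·h/6 — gives 5 non-empty perimeters. Each is a 8-segment closed polygon; G0 lifts to the layer z and rapids to the start vertex, then G1 traces the edges. The cross-section shrinks linearly with z (the slice at the apex is degenerate and omitted).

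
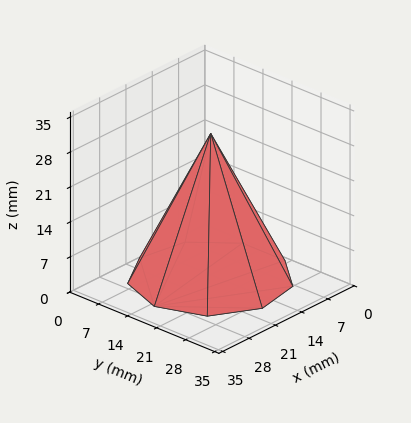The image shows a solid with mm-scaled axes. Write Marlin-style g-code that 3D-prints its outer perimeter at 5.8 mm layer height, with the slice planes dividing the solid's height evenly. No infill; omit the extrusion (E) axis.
Reading the render: the shape is a regular 9-sided pyramid, base circumscribed radius ≈ 15 mm, apex at z ≈ 29 mm (dimensions read to the nearest mm from the axis ticks). For the g-code, the solid's height is divided into equal slices at the stated Δz and each level perimeter traced with G1 moves after a G0 lift.

; perimeter-only toolpath
G21 ; units = mm
G90 ; absolute positioning
G28 ; home
; layer 1
G0 Z5.8
G0 X27.0 Y15.0
G1 X24.2 Y22.7
G1 X17.1 Y26.8
G1 X9.0 Y25.4
G1 X3.7 Y19.1
G1 X3.7 Y10.9
G1 X9.0 Y4.6
G1 X17.1 Y3.2
G1 X24.2 Y7.3
G1 X27.0 Y15.0
; layer 2
G0 Z11.6
G0 X24.0 Y15.0
G1 X21.9 Y20.8
G1 X16.6 Y23.9
G1 X10.5 Y22.8
G1 X6.5 Y18.1
G1 X6.5 Y11.9
G1 X10.5 Y7.2
G1 X16.6 Y6.1
G1 X21.9 Y9.2
G1 X24.0 Y15.0
; layer 3
G0 Z17.4
G0 X21.0 Y15.0
G1 X19.6 Y18.8
G1 X16.0 Y20.9
G1 X12.0 Y20.2
G1 X9.4 Y17.0
G1 X9.4 Y13.0
G1 X12.0 Y9.8
G1 X16.0 Y9.1
G1 X19.6 Y11.2
G1 X21.0 Y15.0
; layer 4
G0 Z23.2
G0 X18.0 Y15.0
G1 X17.3 Y16.9
G1 X15.5 Y18.0
G1 X13.5 Y17.6
G1 X12.2 Y16.0
G1 X12.2 Y14.0
G1 X13.5 Y12.4
G1 X15.5 Y12.0
G1 X17.3 Y13.1
G1 X18.0 Y15.0
M2 ; end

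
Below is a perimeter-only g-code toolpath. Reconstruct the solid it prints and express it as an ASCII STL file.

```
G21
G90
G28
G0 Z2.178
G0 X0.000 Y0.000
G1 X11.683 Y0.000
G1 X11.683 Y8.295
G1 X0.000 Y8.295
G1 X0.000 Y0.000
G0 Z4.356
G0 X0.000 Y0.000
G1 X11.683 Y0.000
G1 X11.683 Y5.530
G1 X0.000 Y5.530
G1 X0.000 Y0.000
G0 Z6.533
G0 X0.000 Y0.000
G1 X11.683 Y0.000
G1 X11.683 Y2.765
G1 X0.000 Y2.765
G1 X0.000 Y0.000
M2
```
solid part
  facet normal 0.0000 0.0000 -1.0000
    outer loop
      vertex 11.683 11.060 0.000
      vertex 11.683 0.000 0.000
      vertex 0.000 0.000 0.000
    endloop
  endfacet
  facet normal 0.0000 0.0000 -1.0000
    outer loop
      vertex 0.000 11.060 0.000
      vertex 11.683 11.060 0.000
      vertex 0.000 0.000 0.000
    endloop
  endfacet
  facet normal 0.0000 -1.0000 0.0000
    outer loop
      vertex 0.000 0.000 0.000
      vertex 11.683 0.000 0.000
      vertex 11.683 0.000 8.711
    endloop
  endfacet
  facet normal 0.0000 -1.0000 0.0000
    outer loop
      vertex 0.000 0.000 0.000
      vertex 11.683 0.000 8.711
      vertex 0.000 0.000 8.711
    endloop
  endfacet
  facet normal 0.0000 0.6187 0.7856
    outer loop
      vertex 0.000 0.000 8.711
      vertex 11.683 0.000 8.711
      vertex 11.683 11.060 0.000
    endloop
  endfacet
  facet normal 0.0000 0.6187 0.7856
    outer loop
      vertex 0.000 0.000 8.711
      vertex 11.683 11.060 0.000
      vertex 0.000 11.060 0.000
    endloop
  endfacet
  facet normal -1.0000 0.0000 0.0000
    outer loop
      vertex 0.000 0.000 8.711
      vertex 0.000 11.060 0.000
      vertex 0.000 0.000 0.000
    endloop
  endfacet
  facet normal 1.0000 0.0000 0.0000
    outer loop
      vertex 11.683 0.000 0.000
      vertex 11.683 11.060 0.000
      vertex 11.683 0.000 8.711
    endloop
  endfacet
endsolid part

The G0 Z moves step by Δz≈2.178 mm. The G1 loops shrink linearly with z, so the solid tapers from its base footprint up to z≈8.71. Closing with a flat bottom cap and the tapered top and triangulating gives 8 facets — a wedge (ramp): 11.7 × 11.1 mm base, rising to 8.71 mm along the y=0 edge and sloping linearly to z=0 at y=11.1.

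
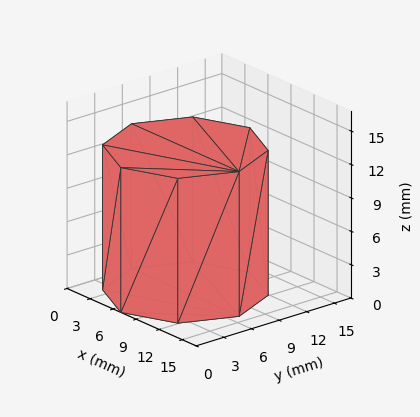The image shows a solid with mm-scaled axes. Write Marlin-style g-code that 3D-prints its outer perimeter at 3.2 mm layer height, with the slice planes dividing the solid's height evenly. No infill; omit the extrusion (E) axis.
Reading the render: the shape is a regular 8-sided prism (a cylinder approximated with 8 flat sides), circumscribed radius ≈ 7 mm, height ≈ 13 mm (dimensions read to the nearest mm from the axis ticks). For the g-code, the solid's height is divided into equal slices at the stated Δz and each level perimeter traced with G1 moves after a G0 lift.

; perimeter-only toolpath
G21 ; units = mm
G90 ; absolute positioning
G28 ; home
; layer 1
G0 Z3.2
G0 X14.0 Y7.0
G1 X11.9 Y11.9
G1 X7.0 Y14.0
G1 X2.1 Y11.9
G1 X0.0 Y7.0
G1 X2.1 Y2.1
G1 X7.0 Y0.0
G1 X11.9 Y2.1
G1 X14.0 Y7.0
; layer 2
G0 Z6.5
G0 X14.0 Y7.0
G1 X11.9 Y11.9
G1 X7.0 Y14.0
G1 X2.1 Y11.9
G1 X0.0 Y7.0
G1 X2.1 Y2.1
G1 X7.0 Y0.0
G1 X11.9 Y2.1
G1 X14.0 Y7.0
; layer 3
G0 Z9.8
G0 X14.0 Y7.0
G1 X11.9 Y11.9
G1 X7.0 Y14.0
G1 X2.1 Y11.9
G1 X0.0 Y7.0
G1 X2.1 Y2.1
G1 X7.0 Y0.0
G1 X11.9 Y2.1
G1 X14.0 Y7.0
; layer 4
G0 Z13.0
G0 X14.0 Y7.0
G1 X11.9 Y11.9
G1 X7.0 Y14.0
G1 X2.1 Y11.9
G1 X0.0 Y7.0
G1 X2.1 Y2.1
G1 X7.0 Y0.0
G1 X11.9 Y2.1
G1 X14.0 Y7.0
M2 ; end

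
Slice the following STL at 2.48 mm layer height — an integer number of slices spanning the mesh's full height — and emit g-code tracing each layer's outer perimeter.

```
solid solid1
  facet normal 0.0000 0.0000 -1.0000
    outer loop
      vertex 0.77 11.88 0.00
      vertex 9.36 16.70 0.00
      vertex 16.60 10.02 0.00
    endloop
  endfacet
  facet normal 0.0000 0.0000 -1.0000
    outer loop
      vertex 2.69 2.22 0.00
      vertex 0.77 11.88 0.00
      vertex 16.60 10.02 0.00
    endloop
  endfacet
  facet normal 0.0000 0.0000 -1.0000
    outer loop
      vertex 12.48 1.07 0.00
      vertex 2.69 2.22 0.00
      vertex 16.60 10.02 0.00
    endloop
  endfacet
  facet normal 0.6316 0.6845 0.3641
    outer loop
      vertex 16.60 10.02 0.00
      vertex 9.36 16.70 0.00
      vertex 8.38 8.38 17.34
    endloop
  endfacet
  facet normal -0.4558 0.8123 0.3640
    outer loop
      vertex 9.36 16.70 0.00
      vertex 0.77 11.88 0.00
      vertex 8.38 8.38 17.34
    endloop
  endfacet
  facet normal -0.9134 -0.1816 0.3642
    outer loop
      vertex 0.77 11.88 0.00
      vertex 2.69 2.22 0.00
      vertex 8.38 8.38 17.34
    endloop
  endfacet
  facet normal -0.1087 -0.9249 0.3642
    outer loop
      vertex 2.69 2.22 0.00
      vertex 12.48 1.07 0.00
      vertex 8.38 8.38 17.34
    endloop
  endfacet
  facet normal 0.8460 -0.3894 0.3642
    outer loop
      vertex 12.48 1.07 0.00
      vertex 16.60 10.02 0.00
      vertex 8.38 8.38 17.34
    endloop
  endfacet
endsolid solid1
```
; perimeter-only toolpath
G21 ; units = mm
G90 ; absolute positioning
G28 ; home
; layer 1
G0 Z2.48
G0 X15.43 Y9.79
G1 X9.22 Y15.51
G1 X1.86 Y11.38
G1 X3.50 Y3.10
G1 X11.89 Y2.11
G1 X15.43 Y9.79
; layer 2
G0 Z4.95
G0 X14.25 Y9.55
G1 X9.08 Y14.32
G1 X2.94 Y10.88
G1 X4.32 Y3.98
G1 X11.31 Y3.16
G1 X14.25 Y9.55
; layer 3
G0 Z7.43
G0 X13.08 Y9.32
G1 X8.94 Y13.13
G1 X4.03 Y10.38
G1 X5.13 Y4.86
G1 X10.72 Y4.20
G1 X13.08 Y9.32
; layer 4
G0 Z9.91
G0 X11.90 Y9.08
G1 X8.80 Y11.95
G1 X5.12 Y9.88
G1 X5.94 Y5.74
G1 X10.14 Y5.25
G1 X11.90 Y9.08
; layer 5
G0 Z12.39
G0 X10.73 Y8.85
G1 X8.66 Y10.76
G1 X6.21 Y9.38
G1 X6.75 Y6.62
G1 X9.55 Y6.29
G1 X10.73 Y8.85
; layer 6
G0 Z14.86
G0 X9.55 Y8.61
G1 X8.52 Y9.57
G1 X7.29 Y8.88
G1 X7.57 Y7.50
G1 X8.97 Y7.34
G1 X9.55 Y8.61
M2 ; end

The solid is a regular 5-sided pyramid, base circumscribed radius ≈ 8.38 mm, apex at z ≈ 17.3 mm. Slicing at Δz = 2.48 mm — 7 equal slices spanning the solid's height, so layer i sits at z = i·h/7 — gives 6 non-empty perimeters. Each is a 5-segment closed polygon; G0 lifts to the layer z and rapids to the start vertex, then G1 traces the edges. The cross-section shrinks linearly with z (the slice at the apex is degenerate and omitted).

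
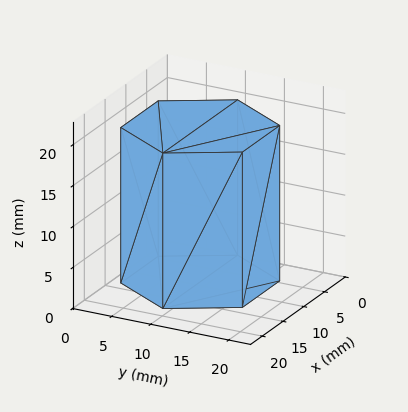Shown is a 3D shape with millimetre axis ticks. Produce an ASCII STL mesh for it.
Reading the render: the shape is a regular 6-sided prism (a cylinder approximated with 6 flat sides), circumscribed radius ≈ 9 mm, height ≈ 19 mm (dimensions read to the nearest mm from the axis ticks). For the STL, each face is triangulated and given an outward normal.

solid part
  facet normal 0.0000 0.0000 -1.0000
    outer loop
      vertex 4.50 16.79 0.00
      vertex 13.50 16.79 0.00
      vertex 18.00 9.00 0.00
    endloop
  endfacet
  facet normal 0.0000 0.0000 -1.0000
    outer loop
      vertex 0.00 9.00 0.00
      vertex 4.50 16.79 0.00
      vertex 18.00 9.00 0.00
    endloop
  endfacet
  facet normal 0.0000 0.0000 -1.0000
    outer loop
      vertex 4.50 1.21 0.00
      vertex 0.00 9.00 0.00
      vertex 18.00 9.00 0.00
    endloop
  endfacet
  facet normal 0.0000 0.0000 -1.0000
    outer loop
      vertex 13.50 1.21 0.00
      vertex 4.50 1.21 0.00
      vertex 18.00 9.00 0.00
    endloop
  endfacet
  facet normal 0.0000 0.0000 1.0000
    outer loop
      vertex 18.00 9.00 19.00
      vertex 13.50 16.79 19.00
      vertex 4.50 16.79 19.00
    endloop
  endfacet
  facet normal 0.0000 0.0000 1.0000
    outer loop
      vertex 18.00 9.00 19.00
      vertex 4.50 16.79 19.00
      vertex 0.00 9.00 19.00
    endloop
  endfacet
  facet normal 0.0000 0.0000 1.0000
    outer loop
      vertex 18.00 9.00 19.00
      vertex 0.00 9.00 19.00
      vertex 4.50 1.21 19.00
    endloop
  endfacet
  facet normal 0.0000 0.0000 1.0000
    outer loop
      vertex 18.00 9.00 19.00
      vertex 4.50 1.21 19.00
      vertex 13.50 1.21 19.00
    endloop
  endfacet
  facet normal 0.8659 0.5002 0.0000
    outer loop
      vertex 18.00 9.00 0.00
      vertex 13.50 16.79 0.00
      vertex 13.50 16.79 19.00
    endloop
  endfacet
  facet normal 0.8659 0.5002 0.0000
    outer loop
      vertex 18.00 9.00 0.00
      vertex 13.50 16.79 19.00
      vertex 18.00 9.00 19.00
    endloop
  endfacet
  facet normal 0.0000 1.0000 0.0000
    outer loop
      vertex 13.50 16.79 0.00
      vertex 4.50 16.79 0.00
      vertex 4.50 16.79 19.00
    endloop
  endfacet
  facet normal 0.0000 1.0000 0.0000
    outer loop
      vertex 13.50 16.79 0.00
      vertex 4.50 16.79 19.00
      vertex 13.50 16.79 19.00
    endloop
  endfacet
  facet normal -0.8659 0.5002 0.0000
    outer loop
      vertex 4.50 16.79 0.00
      vertex 0.00 9.00 0.00
      vertex 0.00 9.00 19.00
    endloop
  endfacet
  facet normal -0.8659 0.5002 0.0000
    outer loop
      vertex 4.50 16.79 0.00
      vertex 0.00 9.00 19.00
      vertex 4.50 16.79 19.00
    endloop
  endfacet
  facet normal -0.8659 -0.5002 0.0000
    outer loop
      vertex 0.00 9.00 0.00
      vertex 4.50 1.21 0.00
      vertex 4.50 1.21 19.00
    endloop
  endfacet
  facet normal -0.8659 -0.5002 0.0000
    outer loop
      vertex 0.00 9.00 0.00
      vertex 4.50 1.21 19.00
      vertex 0.00 9.00 19.00
    endloop
  endfacet
  facet normal 0.0000 -1.0000 0.0000
    outer loop
      vertex 4.50 1.21 0.00
      vertex 13.50 1.21 0.00
      vertex 13.50 1.21 19.00
    endloop
  endfacet
  facet normal 0.0000 -1.0000 0.0000
    outer loop
      vertex 4.50 1.21 0.00
      vertex 13.50 1.21 19.00
      vertex 4.50 1.21 19.00
    endloop
  endfacet
  facet normal 0.8659 -0.5002 0.0000
    outer loop
      vertex 13.50 1.21 0.00
      vertex 18.00 9.00 0.00
      vertex 18.00 9.00 19.00
    endloop
  endfacet
  facet normal 0.8659 -0.5002 0.0000
    outer loop
      vertex 13.50 1.21 0.00
      vertex 18.00 9.00 19.00
      vertex 13.50 1.21 19.00
    endloop
  endfacet
endsolid part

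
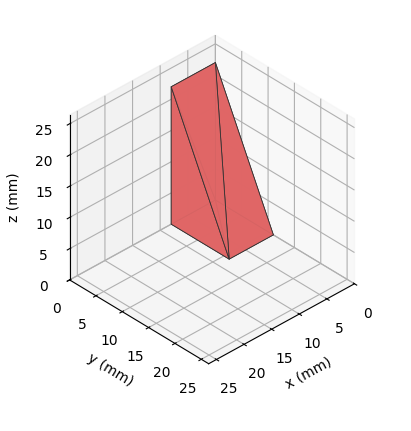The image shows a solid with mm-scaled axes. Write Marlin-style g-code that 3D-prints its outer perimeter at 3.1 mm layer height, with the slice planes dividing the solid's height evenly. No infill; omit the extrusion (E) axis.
Reading the render: the shape is a wedge (ramp): 8 × 11 mm base, rising to 22 mm along the y=0 edge and sloping linearly to z=0 at y=11 (dimensions read to the nearest mm from the axis ticks). For the g-code, the solid's height is divided into equal slices at the stated Δz and each level perimeter traced with G1 moves after a G0 lift.

; perimeter-only toolpath
G21 ; units = mm
G90 ; absolute positioning
G28 ; home
; layer 1
G0 Z3.1
G0 X0.0 Y0.0
G1 X8.0 Y0.0
G1 X8.0 Y9.4
G1 X0.0 Y9.4
G1 X0.0 Y0.0
; layer 2
G0 Z6.3
G0 X0.0 Y0.0
G1 X8.0 Y0.0
G1 X8.0 Y7.9
G1 X0.0 Y7.9
G1 X0.0 Y0.0
; layer 3
G0 Z9.4
G0 X0.0 Y0.0
G1 X8.0 Y0.0
G1 X8.0 Y6.3
G1 X0.0 Y6.3
G1 X0.0 Y0.0
; layer 4
G0 Z12.6
G0 X0.0 Y0.0
G1 X8.0 Y0.0
G1 X8.0 Y4.7
G1 X0.0 Y4.7
G1 X0.0 Y0.0
; layer 5
G0 Z15.7
G0 X0.0 Y0.0
G1 X8.0 Y0.0
G1 X8.0 Y3.1
G1 X0.0 Y3.1
G1 X0.0 Y0.0
; layer 6
G0 Z18.9
G0 X0.0 Y0.0
G1 X8.0 Y0.0
G1 X8.0 Y1.6
G1 X0.0 Y1.6
G1 X0.0 Y0.0
M2 ; end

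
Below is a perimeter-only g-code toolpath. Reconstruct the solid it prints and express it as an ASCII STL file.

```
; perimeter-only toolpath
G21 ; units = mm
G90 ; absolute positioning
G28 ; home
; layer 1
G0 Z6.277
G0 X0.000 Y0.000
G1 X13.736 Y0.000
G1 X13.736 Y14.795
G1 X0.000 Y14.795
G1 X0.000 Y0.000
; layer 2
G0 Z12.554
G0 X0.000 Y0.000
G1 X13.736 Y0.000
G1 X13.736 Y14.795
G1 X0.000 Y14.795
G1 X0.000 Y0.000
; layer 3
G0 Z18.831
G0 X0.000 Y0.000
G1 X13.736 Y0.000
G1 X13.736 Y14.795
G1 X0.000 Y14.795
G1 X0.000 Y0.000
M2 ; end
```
solid part
  facet normal 0.0000 0.0000 -1.0000
    outer loop
      vertex 13.736 14.795 0.000
      vertex 13.736 0.000 0.000
      vertex 0.000 0.000 0.000
    endloop
  endfacet
  facet normal 0.0000 0.0000 -1.0000
    outer loop
      vertex 0.000 14.795 0.000
      vertex 13.736 14.795 0.000
      vertex 0.000 0.000 0.000
    endloop
  endfacet
  facet normal 0.0000 0.0000 1.0000
    outer loop
      vertex 0.000 0.000 18.831
      vertex 13.736 0.000 18.831
      vertex 13.736 14.795 18.831
    endloop
  endfacet
  facet normal 0.0000 0.0000 1.0000
    outer loop
      vertex 0.000 0.000 18.831
      vertex 13.736 14.795 18.831
      vertex 0.000 14.795 18.831
    endloop
  endfacet
  facet normal 0.0000 -1.0000 0.0000
    outer loop
      vertex 0.000 0.000 0.000
      vertex 13.736 0.000 0.000
      vertex 13.736 0.000 18.831
    endloop
  endfacet
  facet normal 0.0000 -1.0000 0.0000
    outer loop
      vertex 0.000 0.000 0.000
      vertex 13.736 0.000 18.831
      vertex 0.000 0.000 18.831
    endloop
  endfacet
  facet normal 0.0000 1.0000 0.0000
    outer loop
      vertex 13.736 14.795 18.831
      vertex 13.736 14.795 0.000
      vertex 0.000 14.795 0.000
    endloop
  endfacet
  facet normal 0.0000 1.0000 0.0000
    outer loop
      vertex 0.000 14.795 18.831
      vertex 13.736 14.795 18.831
      vertex 0.000 14.795 0.000
    endloop
  endfacet
  facet normal -1.0000 0.0000 0.0000
    outer loop
      vertex 0.000 14.795 18.831
      vertex 0.000 14.795 0.000
      vertex 0.000 0.000 0.000
    endloop
  endfacet
  facet normal -1.0000 0.0000 0.0000
    outer loop
      vertex 0.000 0.000 18.831
      vertex 0.000 14.795 18.831
      vertex 0.000 0.000 0.000
    endloop
  endfacet
  facet normal 1.0000 0.0000 0.0000
    outer loop
      vertex 13.736 0.000 0.000
      vertex 13.736 14.795 0.000
      vertex 13.736 14.795 18.831
    endloop
  endfacet
  facet normal 1.0000 0.0000 0.0000
    outer loop
      vertex 13.736 0.000 0.000
      vertex 13.736 14.795 18.831
      vertex 13.736 0.000 18.831
    endloop
  endfacet
endsolid part

The G0 Z moves step by Δz≈6.277 mm. Every layer's G1 loop is the same polygon, so the solid is a straight extrusion of it from z=0 to z≈18.8. Closing with flat bottom and top caps and triangulating gives 12 facets — a rectangular box, roughly 13.7 × 14.8 mm footprint and 18.8 mm tall.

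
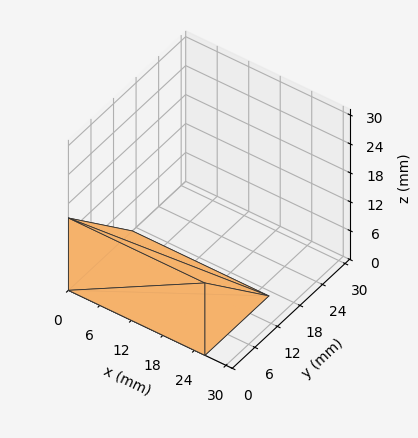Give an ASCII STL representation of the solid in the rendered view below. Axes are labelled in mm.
Reading the render: the shape is a wedge (ramp): 26 × 17 mm base, rising to 15 mm along the y=0 edge and sloping linearly to z=0 at y=17 (dimensions read to the nearest mm from the axis ticks). For the STL, each face is triangulated and given an outward normal.

solid part
  facet normal 0.0000 0.0000 -1.0000
    outer loop
      vertex 26.00 17.00 0.00
      vertex 26.00 0.00 0.00
      vertex 0.00 0.00 0.00
    endloop
  endfacet
  facet normal 0.0000 0.0000 -1.0000
    outer loop
      vertex 0.00 17.00 0.00
      vertex 26.00 17.00 0.00
      vertex 0.00 0.00 0.00
    endloop
  endfacet
  facet normal 0.0000 -1.0000 0.0000
    outer loop
      vertex 0.00 0.00 0.00
      vertex 26.00 0.00 0.00
      vertex 26.00 0.00 15.00
    endloop
  endfacet
  facet normal 0.0000 -1.0000 0.0000
    outer loop
      vertex 0.00 0.00 0.00
      vertex 26.00 0.00 15.00
      vertex 0.00 0.00 15.00
    endloop
  endfacet
  facet normal 0.0000 0.6616 0.7498
    outer loop
      vertex 0.00 0.00 15.00
      vertex 26.00 0.00 15.00
      vertex 26.00 17.00 0.00
    endloop
  endfacet
  facet normal 0.0000 0.6616 0.7498
    outer loop
      vertex 0.00 0.00 15.00
      vertex 26.00 17.00 0.00
      vertex 0.00 17.00 0.00
    endloop
  endfacet
  facet normal -1.0000 0.0000 0.0000
    outer loop
      vertex 0.00 0.00 15.00
      vertex 0.00 17.00 0.00
      vertex 0.00 0.00 0.00
    endloop
  endfacet
  facet normal 1.0000 0.0000 0.0000
    outer loop
      vertex 26.00 0.00 0.00
      vertex 26.00 17.00 0.00
      vertex 26.00 0.00 15.00
    endloop
  endfacet
endsolid part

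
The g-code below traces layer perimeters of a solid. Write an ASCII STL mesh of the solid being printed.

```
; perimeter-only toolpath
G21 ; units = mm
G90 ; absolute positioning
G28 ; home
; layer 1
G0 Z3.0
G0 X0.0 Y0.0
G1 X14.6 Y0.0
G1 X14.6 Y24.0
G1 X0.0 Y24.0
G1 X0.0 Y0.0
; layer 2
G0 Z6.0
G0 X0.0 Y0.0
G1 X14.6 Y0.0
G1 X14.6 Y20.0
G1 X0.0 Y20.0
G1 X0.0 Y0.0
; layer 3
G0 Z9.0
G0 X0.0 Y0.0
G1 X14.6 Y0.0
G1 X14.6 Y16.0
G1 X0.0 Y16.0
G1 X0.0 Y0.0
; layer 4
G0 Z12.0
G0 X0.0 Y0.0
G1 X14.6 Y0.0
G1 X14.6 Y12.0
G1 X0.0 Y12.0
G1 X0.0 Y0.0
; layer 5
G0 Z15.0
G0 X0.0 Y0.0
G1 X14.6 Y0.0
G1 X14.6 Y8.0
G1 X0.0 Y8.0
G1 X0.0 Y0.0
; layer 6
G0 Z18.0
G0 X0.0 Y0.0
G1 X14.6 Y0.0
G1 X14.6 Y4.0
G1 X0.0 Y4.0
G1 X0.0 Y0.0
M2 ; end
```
solid part
  facet normal 0.0000 0.0000 -1.0000
    outer loop
      vertex 14.6 28.0 0.0
      vertex 14.6 0.0 0.0
      vertex 0.0 0.0 0.0
    endloop
  endfacet
  facet normal 0.0000 0.0000 -1.0000
    outer loop
      vertex 0.0 28.0 0.0
      vertex 14.6 28.0 0.0
      vertex 0.0 0.0 0.0
    endloop
  endfacet
  facet normal 0.0000 -1.0000 0.0000
    outer loop
      vertex 0.0 0.0 0.0
      vertex 14.6 0.0 0.0
      vertex 14.6 0.0 21.0
    endloop
  endfacet
  facet normal 0.0000 -1.0000 0.0000
    outer loop
      vertex 0.0 0.0 0.0
      vertex 14.6 0.0 21.0
      vertex 0.0 0.0 21.0
    endloop
  endfacet
  facet normal 0.0000 0.6000 0.8000
    outer loop
      vertex 0.0 0.0 21.0
      vertex 14.6 0.0 21.0
      vertex 14.6 28.0 0.0
    endloop
  endfacet
  facet normal 0.0000 0.6000 0.8000
    outer loop
      vertex 0.0 0.0 21.0
      vertex 14.6 28.0 0.0
      vertex 0.0 28.0 0.0
    endloop
  endfacet
  facet normal -1.0000 0.0000 0.0000
    outer loop
      vertex 0.0 0.0 21.0
      vertex 0.0 28.0 0.0
      vertex 0.0 0.0 0.0
    endloop
  endfacet
  facet normal 1.0000 0.0000 0.0000
    outer loop
      vertex 14.6 0.0 0.0
      vertex 14.6 28.0 0.0
      vertex 14.6 0.0 21.0
    endloop
  endfacet
endsolid part

The G0 Z moves step by Δz≈3.0 mm. The G1 loops shrink linearly with z, so the solid tapers from its base footprint up to z≈21. Closing with a flat bottom cap and the tapered top and triangulating gives 8 facets — a wedge (ramp): 14.6 × 28 mm base, rising to 21 mm along the y=0 edge and sloping linearly to z=0 at y=28.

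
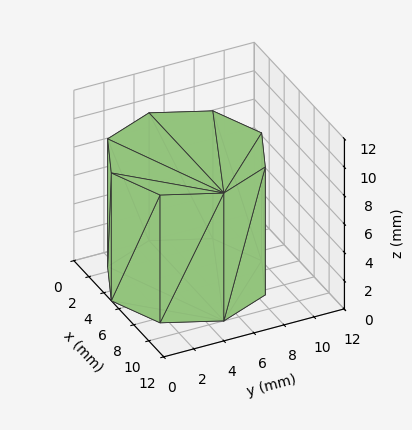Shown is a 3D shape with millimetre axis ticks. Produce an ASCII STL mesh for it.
Reading the render: the shape is a regular 8-sided prism (a cylinder approximated with 8 flat sides), circumscribed radius ≈ 5 mm, height ≈ 9 mm (dimensions read to the nearest mm from the axis ticks). For the STL, each face is triangulated and given an outward normal.

solid part
  facet normal 0.0000 0.0000 -1.0000
    outer loop
      vertex 5.0 10.0 0.0
      vertex 8.5 8.5 0.0
      vertex 10.0 5.0 0.0
    endloop
  endfacet
  facet normal 0.0000 0.0000 -1.0000
    outer loop
      vertex 1.5 8.5 0.0
      vertex 5.0 10.0 0.0
      vertex 10.0 5.0 0.0
    endloop
  endfacet
  facet normal 0.0000 0.0000 -1.0000
    outer loop
      vertex 0.0 5.0 0.0
      vertex 1.5 8.5 0.0
      vertex 10.0 5.0 0.0
    endloop
  endfacet
  facet normal 0.0000 0.0000 -1.0000
    outer loop
      vertex 1.5 1.5 0.0
      vertex 0.0 5.0 0.0
      vertex 10.0 5.0 0.0
    endloop
  endfacet
  facet normal 0.0000 0.0000 -1.0000
    outer loop
      vertex 5.0 0.0 0.0
      vertex 1.5 1.5 0.0
      vertex 10.0 5.0 0.0
    endloop
  endfacet
  facet normal 0.0000 0.0000 -1.0000
    outer loop
      vertex 8.5 1.5 0.0
      vertex 5.0 0.0 0.0
      vertex 10.0 5.0 0.0
    endloop
  endfacet
  facet normal 0.0000 0.0000 1.0000
    outer loop
      vertex 10.0 5.0 9.0
      vertex 8.5 8.5 9.0
      vertex 5.0 10.0 9.0
    endloop
  endfacet
  facet normal 0.0000 0.0000 1.0000
    outer loop
      vertex 10.0 5.0 9.0
      vertex 5.0 10.0 9.0
      vertex 1.5 8.5 9.0
    endloop
  endfacet
  facet normal 0.0000 0.0000 1.0000
    outer loop
      vertex 10.0 5.0 9.0
      vertex 1.5 8.5 9.0
      vertex 0.0 5.0 9.0
    endloop
  endfacet
  facet normal 0.0000 0.0000 1.0000
    outer loop
      vertex 10.0 5.0 9.0
      vertex 0.0 5.0 9.0
      vertex 1.5 1.5 9.0
    endloop
  endfacet
  facet normal 0.0000 0.0000 1.0000
    outer loop
      vertex 10.0 5.0 9.0
      vertex 1.5 1.5 9.0
      vertex 5.0 0.0 9.0
    endloop
  endfacet
  facet normal 0.0000 0.0000 1.0000
    outer loop
      vertex 10.0 5.0 9.0
      vertex 5.0 0.0 9.0
      vertex 8.5 1.5 9.0
    endloop
  endfacet
  facet normal 0.9191 0.3939 0.0000
    outer loop
      vertex 10.0 5.0 0.0
      vertex 8.5 8.5 0.0
      vertex 8.5 8.5 9.0
    endloop
  endfacet
  facet normal 0.9191 0.3939 0.0000
    outer loop
      vertex 10.0 5.0 0.0
      vertex 8.5 8.5 9.0
      vertex 10.0 5.0 9.0
    endloop
  endfacet
  facet normal 0.3939 0.9191 0.0000
    outer loop
      vertex 8.5 8.5 0.0
      vertex 5.0 10.0 0.0
      vertex 5.0 10.0 9.0
    endloop
  endfacet
  facet normal 0.3939 0.9191 0.0000
    outer loop
      vertex 8.5 8.5 0.0
      vertex 5.0 10.0 9.0
      vertex 8.5 8.5 9.0
    endloop
  endfacet
  facet normal -0.3939 0.9191 0.0000
    outer loop
      vertex 5.0 10.0 0.0
      vertex 1.5 8.5 0.0
      vertex 1.5 8.5 9.0
    endloop
  endfacet
  facet normal -0.3939 0.9191 0.0000
    outer loop
      vertex 5.0 10.0 0.0
      vertex 1.5 8.5 9.0
      vertex 5.0 10.0 9.0
    endloop
  endfacet
  facet normal -0.9191 0.3939 0.0000
    outer loop
      vertex 1.5 8.5 0.0
      vertex 0.0 5.0 0.0
      vertex 0.0 5.0 9.0
    endloop
  endfacet
  facet normal -0.9191 0.3939 0.0000
    outer loop
      vertex 1.5 8.5 0.0
      vertex 0.0 5.0 9.0
      vertex 1.5 8.5 9.0
    endloop
  endfacet
  facet normal -0.9191 -0.3939 0.0000
    outer loop
      vertex 0.0 5.0 0.0
      vertex 1.5 1.5 0.0
      vertex 1.5 1.5 9.0
    endloop
  endfacet
  facet normal -0.9191 -0.3939 0.0000
    outer loop
      vertex 0.0 5.0 0.0
      vertex 1.5 1.5 9.0
      vertex 0.0 5.0 9.0
    endloop
  endfacet
  facet normal -0.3939 -0.9191 0.0000
    outer loop
      vertex 1.5 1.5 0.0
      vertex 5.0 0.0 0.0
      vertex 5.0 0.0 9.0
    endloop
  endfacet
  facet normal -0.3939 -0.9191 0.0000
    outer loop
      vertex 1.5 1.5 0.0
      vertex 5.0 0.0 9.0
      vertex 1.5 1.5 9.0
    endloop
  endfacet
  facet normal 0.3939 -0.9191 0.0000
    outer loop
      vertex 5.0 0.0 0.0
      vertex 8.5 1.5 0.0
      vertex 8.5 1.5 9.0
    endloop
  endfacet
  facet normal 0.3939 -0.9191 0.0000
    outer loop
      vertex 5.0 0.0 0.0
      vertex 8.5 1.5 9.0
      vertex 5.0 0.0 9.0
    endloop
  endfacet
  facet normal 0.9191 -0.3939 0.0000
    outer loop
      vertex 8.5 1.5 0.0
      vertex 10.0 5.0 0.0
      vertex 10.0 5.0 9.0
    endloop
  endfacet
  facet normal 0.9191 -0.3939 0.0000
    outer loop
      vertex 8.5 1.5 0.0
      vertex 10.0 5.0 9.0
      vertex 8.5 1.5 9.0
    endloop
  endfacet
endsolid part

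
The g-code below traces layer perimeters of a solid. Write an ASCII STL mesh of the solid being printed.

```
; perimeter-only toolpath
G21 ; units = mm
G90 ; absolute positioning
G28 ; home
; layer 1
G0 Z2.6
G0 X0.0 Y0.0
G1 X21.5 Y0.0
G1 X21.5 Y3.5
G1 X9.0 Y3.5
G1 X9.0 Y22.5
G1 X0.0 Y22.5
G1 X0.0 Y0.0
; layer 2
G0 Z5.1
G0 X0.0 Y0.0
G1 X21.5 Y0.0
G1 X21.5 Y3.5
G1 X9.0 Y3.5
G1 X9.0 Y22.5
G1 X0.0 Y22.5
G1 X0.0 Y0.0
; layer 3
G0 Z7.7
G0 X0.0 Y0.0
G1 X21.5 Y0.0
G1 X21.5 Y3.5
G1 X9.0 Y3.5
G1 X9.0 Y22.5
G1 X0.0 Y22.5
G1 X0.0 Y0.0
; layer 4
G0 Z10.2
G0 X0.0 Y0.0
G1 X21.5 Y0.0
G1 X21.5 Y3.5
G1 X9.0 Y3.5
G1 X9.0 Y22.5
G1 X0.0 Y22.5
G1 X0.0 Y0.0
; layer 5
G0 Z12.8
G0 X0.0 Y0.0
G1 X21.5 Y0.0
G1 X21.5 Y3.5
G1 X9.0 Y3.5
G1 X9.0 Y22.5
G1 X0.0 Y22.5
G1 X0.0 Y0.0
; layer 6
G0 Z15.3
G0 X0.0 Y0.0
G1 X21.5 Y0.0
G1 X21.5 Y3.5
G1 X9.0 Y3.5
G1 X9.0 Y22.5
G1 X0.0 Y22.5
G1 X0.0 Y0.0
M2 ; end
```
solid part
  facet normal 0.0000 0.0000 -1.0000
    outer loop
      vertex 21.5 3.5 0.0
      vertex 21.5 0.0 0.0
      vertex 0.0 0.0 0.0
    endloop
  endfacet
  facet normal 0.0000 0.0000 -1.0000
    outer loop
      vertex 9.0 3.5 0.0
      vertex 21.5 3.5 0.0
      vertex 0.0 0.0 0.0
    endloop
  endfacet
  facet normal 0.0000 0.0000 -1.0000
    outer loop
      vertex 9.0 22.5 0.0
      vertex 9.0 3.5 0.0
      vertex 0.0 0.0 0.0
    endloop
  endfacet
  facet normal 0.0000 0.0000 -1.0000
    outer loop
      vertex 0.0 22.5 0.0
      vertex 9.0 22.5 0.0
      vertex 0.0 0.0 0.0
    endloop
  endfacet
  facet normal 0.0000 0.0000 1.0000
    outer loop
      vertex 0.0 0.0 15.3
      vertex 21.5 0.0 15.3
      vertex 21.5 3.5 15.3
    endloop
  endfacet
  facet normal 0.0000 0.0000 1.0000
    outer loop
      vertex 0.0 0.0 15.3
      vertex 21.5 3.5 15.3
      vertex 9.0 3.5 15.3
    endloop
  endfacet
  facet normal 0.0000 0.0000 1.0000
    outer loop
      vertex 0.0 0.0 15.3
      vertex 9.0 3.5 15.3
      vertex 9.0 22.5 15.3
    endloop
  endfacet
  facet normal 0.0000 0.0000 1.0000
    outer loop
      vertex 0.0 0.0 15.3
      vertex 9.0 22.5 15.3
      vertex 0.0 22.5 15.3
    endloop
  endfacet
  facet normal 0.0000 -1.0000 0.0000
    outer loop
      vertex 0.0 0.0 0.0
      vertex 21.5 0.0 0.0
      vertex 21.5 0.0 15.3
    endloop
  endfacet
  facet normal 0.0000 -1.0000 0.0000
    outer loop
      vertex 0.0 0.0 0.0
      vertex 21.5 0.0 15.3
      vertex 0.0 0.0 15.3
    endloop
  endfacet
  facet normal 1.0000 0.0000 0.0000
    outer loop
      vertex 21.5 0.0 0.0
      vertex 21.5 3.5 0.0
      vertex 21.5 3.5 15.3
    endloop
  endfacet
  facet normal 1.0000 0.0000 0.0000
    outer loop
      vertex 21.5 0.0 0.0
      vertex 21.5 3.5 15.3
      vertex 21.5 0.0 15.3
    endloop
  endfacet
  facet normal 0.0000 1.0000 0.0000
    outer loop
      vertex 21.5 3.5 0.0
      vertex 9.0 3.5 0.0
      vertex 9.0 3.5 15.3
    endloop
  endfacet
  facet normal 0.0000 1.0000 0.0000
    outer loop
      vertex 21.5 3.5 0.0
      vertex 9.0 3.5 15.3
      vertex 21.5 3.5 15.3
    endloop
  endfacet
  facet normal 1.0000 0.0000 0.0000
    outer loop
      vertex 9.0 3.5 0.0
      vertex 9.0 22.5 0.0
      vertex 9.0 22.5 15.3
    endloop
  endfacet
  facet normal 1.0000 0.0000 0.0000
    outer loop
      vertex 9.0 3.5 0.0
      vertex 9.0 22.5 15.3
      vertex 9.0 3.5 15.3
    endloop
  endfacet
  facet normal 0.0000 1.0000 0.0000
    outer loop
      vertex 9.0 22.5 0.0
      vertex 0.0 22.5 0.0
      vertex 0.0 22.5 15.3
    endloop
  endfacet
  facet normal 0.0000 1.0000 0.0000
    outer loop
      vertex 9.0 22.5 0.0
      vertex 0.0 22.5 15.3
      vertex 9.0 22.5 15.3
    endloop
  endfacet
  facet normal -1.0000 0.0000 0.0000
    outer loop
      vertex 0.0 22.5 0.0
      vertex 0.0 0.0 0.0
      vertex 0.0 0.0 15.3
    endloop
  endfacet
  facet normal -1.0000 0.0000 0.0000
    outer loop
      vertex 0.0 22.5 0.0
      vertex 0.0 0.0 15.3
      vertex 0.0 22.5 15.3
    endloop
  endfacet
endsolid part

The G0 Z moves step by Δz≈2.6 mm. Every layer's G1 loop is the same polygon, so the solid is a straight extrusion of it from z=0 to z≈15.3. Closing with flat bottom and top caps and triangulating gives 20 facets — an L-shaped prism: outer 21.5 × 22.5 mm, arm thicknesses ≈ 3.5 mm (horizontal) and 9 mm (vertical), extruded 15.3 mm in z.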